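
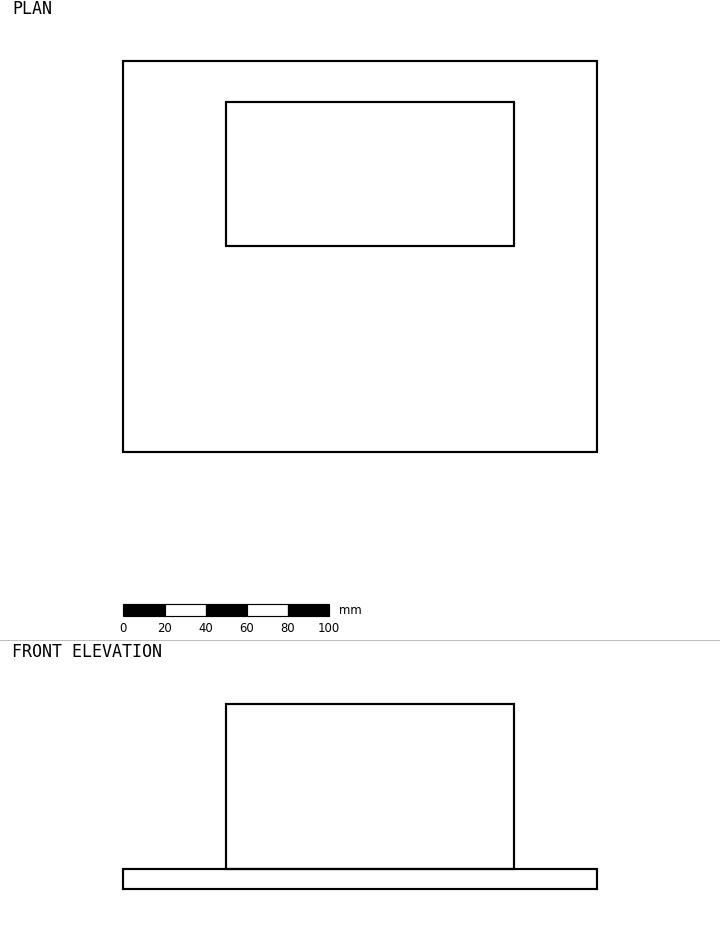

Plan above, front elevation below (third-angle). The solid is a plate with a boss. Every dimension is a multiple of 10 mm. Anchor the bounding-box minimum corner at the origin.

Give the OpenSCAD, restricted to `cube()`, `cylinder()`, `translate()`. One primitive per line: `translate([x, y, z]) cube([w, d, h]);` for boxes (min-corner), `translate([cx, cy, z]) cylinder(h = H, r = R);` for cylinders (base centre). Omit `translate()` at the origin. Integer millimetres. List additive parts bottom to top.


cube([230, 190, 10]);
translate([50, 100, 10]) cube([140, 70, 80]);


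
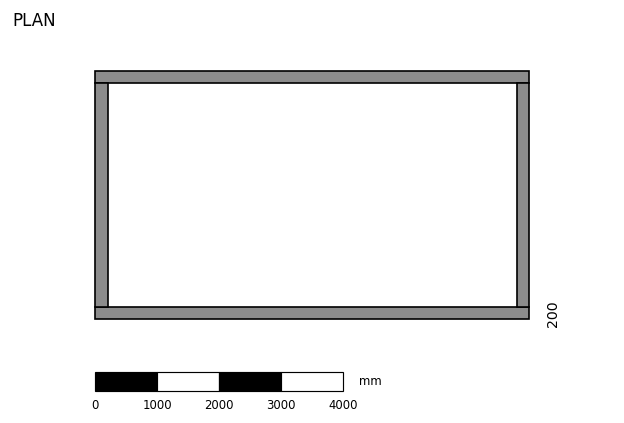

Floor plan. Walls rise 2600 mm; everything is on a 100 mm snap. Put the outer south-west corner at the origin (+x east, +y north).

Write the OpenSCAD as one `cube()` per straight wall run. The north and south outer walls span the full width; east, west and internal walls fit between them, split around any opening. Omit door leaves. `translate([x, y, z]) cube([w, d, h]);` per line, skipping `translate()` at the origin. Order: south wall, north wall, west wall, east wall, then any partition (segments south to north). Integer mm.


cube([7000, 200, 2600]);
translate([0, 3800, 0]) cube([7000, 200, 2600]);
translate([0, 200, 0]) cube([200, 3600, 2600]);
translate([6800, 200, 0]) cube([200, 3600, 2600]);


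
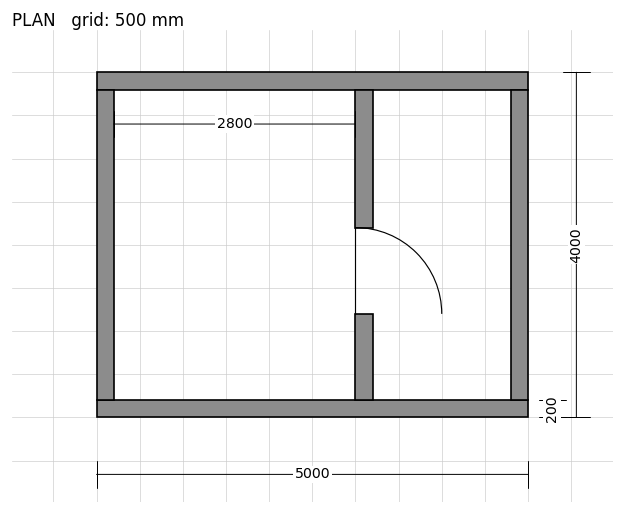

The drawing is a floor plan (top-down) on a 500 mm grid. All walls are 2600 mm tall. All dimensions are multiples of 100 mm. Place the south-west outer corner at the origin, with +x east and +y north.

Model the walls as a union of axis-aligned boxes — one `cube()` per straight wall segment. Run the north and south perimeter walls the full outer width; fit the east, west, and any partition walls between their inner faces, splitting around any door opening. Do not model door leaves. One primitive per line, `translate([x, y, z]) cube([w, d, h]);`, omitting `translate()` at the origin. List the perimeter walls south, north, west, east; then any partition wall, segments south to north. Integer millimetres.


cube([5000, 200, 2600]);
translate([0, 3800, 0]) cube([5000, 200, 2600]);
translate([0, 200, 0]) cube([200, 3600, 2600]);
translate([4800, 200, 0]) cube([200, 3600, 2600]);
translate([3000, 200, 0]) cube([200, 1000, 2600]);
translate([3000, 2200, 0]) cube([200, 1600, 2600]);


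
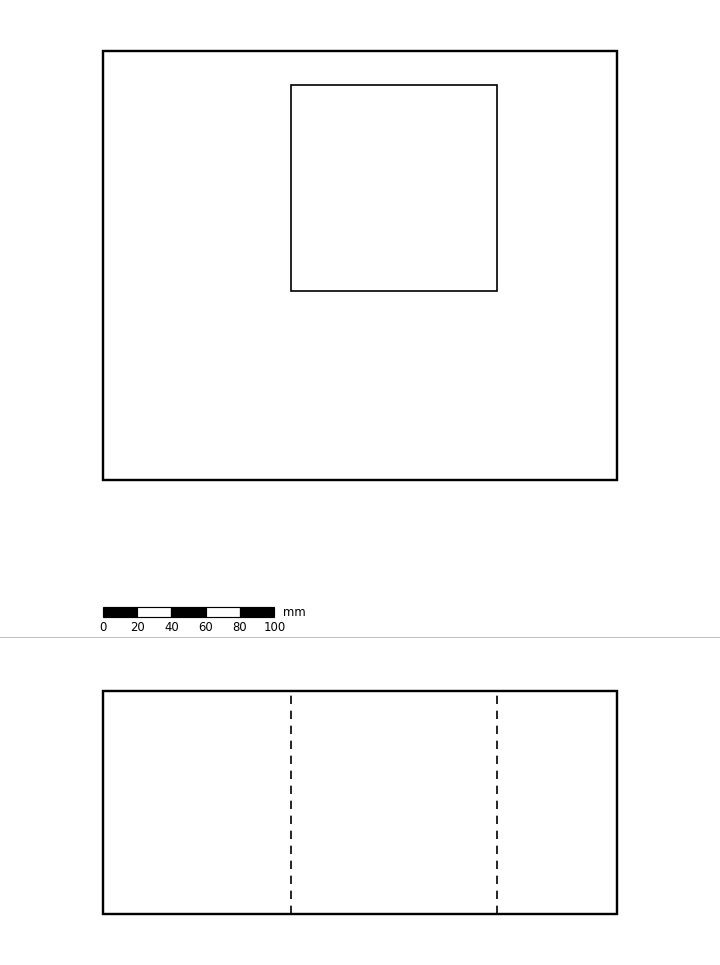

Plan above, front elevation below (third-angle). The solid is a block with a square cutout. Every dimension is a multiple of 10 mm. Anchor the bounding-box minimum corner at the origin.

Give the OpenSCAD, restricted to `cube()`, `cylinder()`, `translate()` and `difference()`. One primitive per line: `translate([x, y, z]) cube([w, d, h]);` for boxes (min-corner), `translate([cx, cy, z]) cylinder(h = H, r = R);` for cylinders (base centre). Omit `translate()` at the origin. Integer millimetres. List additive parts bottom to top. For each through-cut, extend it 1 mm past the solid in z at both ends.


difference() {
  cube([300, 250, 130]);
  translate([110, 110, -1]) cube([120, 120, 132]);
}


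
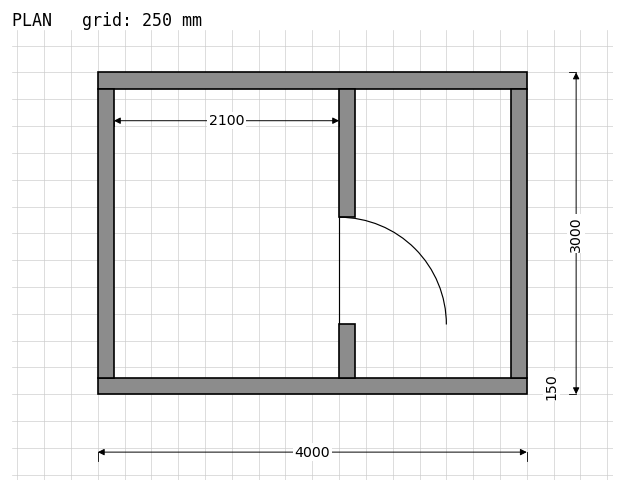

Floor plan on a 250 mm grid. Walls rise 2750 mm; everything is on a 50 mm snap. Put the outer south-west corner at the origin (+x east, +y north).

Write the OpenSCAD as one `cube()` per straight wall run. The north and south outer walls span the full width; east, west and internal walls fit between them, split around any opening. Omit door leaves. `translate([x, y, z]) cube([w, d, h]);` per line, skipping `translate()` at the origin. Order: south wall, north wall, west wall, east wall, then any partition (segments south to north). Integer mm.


cube([4000, 150, 2750]);
translate([0, 2850, 0]) cube([4000, 150, 2750]);
translate([0, 150, 0]) cube([150, 2700, 2750]);
translate([3850, 150, 0]) cube([150, 2700, 2750]);
translate([2250, 150, 0]) cube([150, 500, 2750]);
translate([2250, 1650, 0]) cube([150, 1200, 2750]);


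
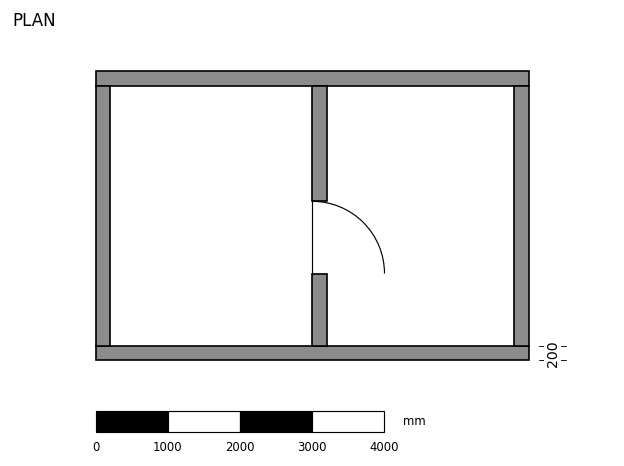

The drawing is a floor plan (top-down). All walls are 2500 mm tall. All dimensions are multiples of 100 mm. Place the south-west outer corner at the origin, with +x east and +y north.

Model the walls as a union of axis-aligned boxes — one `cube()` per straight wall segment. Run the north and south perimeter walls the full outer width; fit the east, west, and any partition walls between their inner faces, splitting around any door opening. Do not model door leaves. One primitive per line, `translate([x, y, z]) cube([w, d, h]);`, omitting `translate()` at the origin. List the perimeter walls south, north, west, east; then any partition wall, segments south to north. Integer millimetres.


cube([6000, 200, 2500]);
translate([0, 3800, 0]) cube([6000, 200, 2500]);
translate([0, 200, 0]) cube([200, 3600, 2500]);
translate([5800, 200, 0]) cube([200, 3600, 2500]);
translate([3000, 200, 0]) cube([200, 1000, 2500]);
translate([3000, 2200, 0]) cube([200, 1600, 2500]);


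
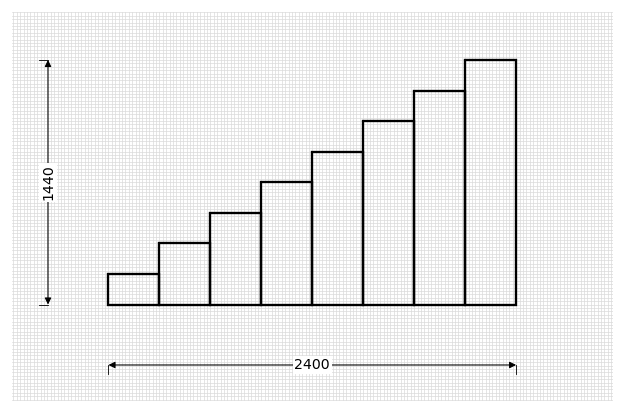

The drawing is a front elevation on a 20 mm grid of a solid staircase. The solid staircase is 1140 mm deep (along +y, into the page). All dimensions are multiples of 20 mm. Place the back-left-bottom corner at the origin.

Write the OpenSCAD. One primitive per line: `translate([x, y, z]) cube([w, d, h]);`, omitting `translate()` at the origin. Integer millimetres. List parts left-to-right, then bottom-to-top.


cube([300, 1140, 180]);
translate([300, 0, 0]) cube([300, 1140, 360]);
translate([600, 0, 0]) cube([300, 1140, 540]);
translate([900, 0, 0]) cube([300, 1140, 720]);
translate([1200, 0, 0]) cube([300, 1140, 900]);
translate([1500, 0, 0]) cube([300, 1140, 1080]);
translate([1800, 0, 0]) cube([300, 1140, 1260]);
translate([2100, 0, 0]) cube([300, 1140, 1440]);


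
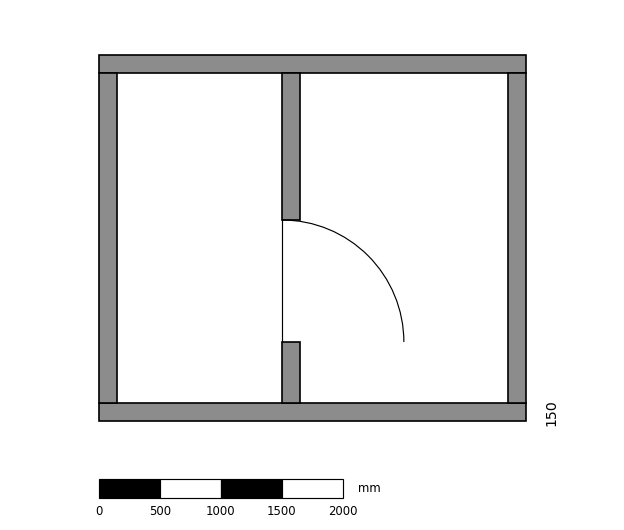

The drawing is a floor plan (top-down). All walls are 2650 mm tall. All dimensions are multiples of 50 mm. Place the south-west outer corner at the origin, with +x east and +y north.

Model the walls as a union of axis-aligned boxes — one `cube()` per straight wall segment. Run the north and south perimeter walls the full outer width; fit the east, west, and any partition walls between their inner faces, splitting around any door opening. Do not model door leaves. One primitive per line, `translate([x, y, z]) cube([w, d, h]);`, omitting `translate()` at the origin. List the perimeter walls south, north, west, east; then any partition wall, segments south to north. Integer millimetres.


cube([3500, 150, 2650]);
translate([0, 2850, 0]) cube([3500, 150, 2650]);
translate([0, 150, 0]) cube([150, 2700, 2650]);
translate([3350, 150, 0]) cube([150, 2700, 2650]);
translate([1500, 150, 0]) cube([150, 500, 2650]);
translate([1500, 1650, 0]) cube([150, 1200, 2650]);


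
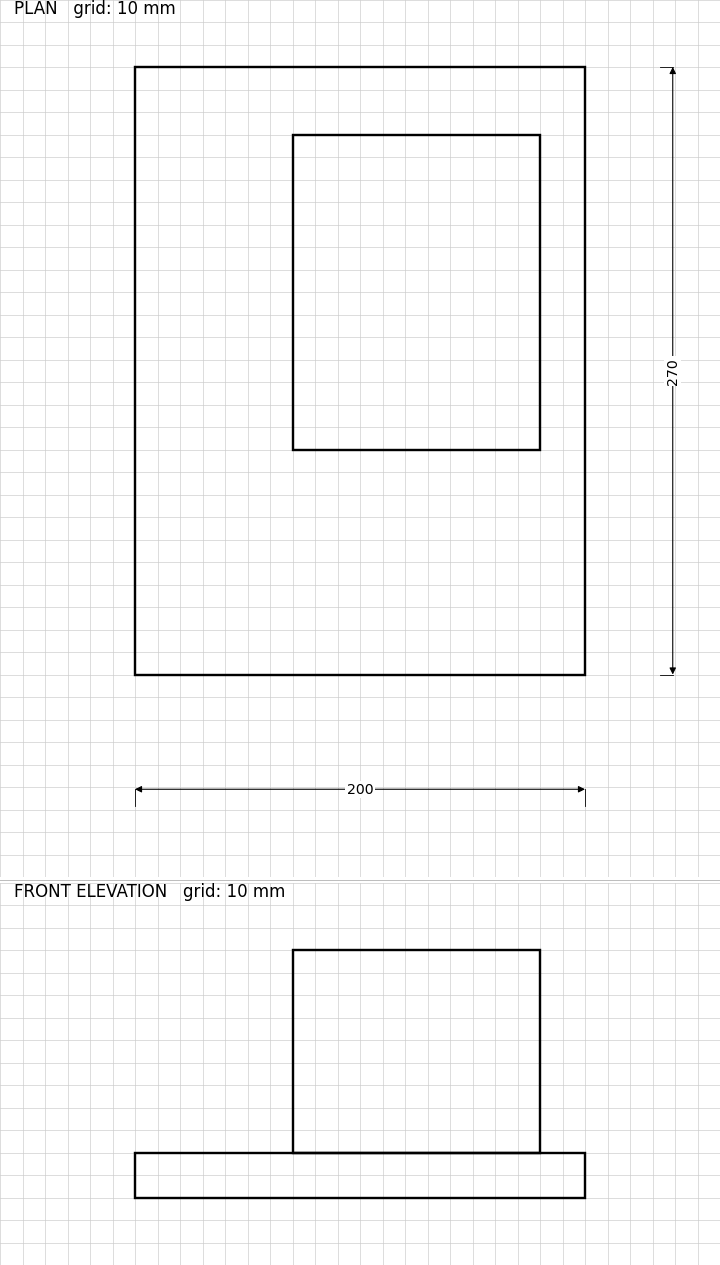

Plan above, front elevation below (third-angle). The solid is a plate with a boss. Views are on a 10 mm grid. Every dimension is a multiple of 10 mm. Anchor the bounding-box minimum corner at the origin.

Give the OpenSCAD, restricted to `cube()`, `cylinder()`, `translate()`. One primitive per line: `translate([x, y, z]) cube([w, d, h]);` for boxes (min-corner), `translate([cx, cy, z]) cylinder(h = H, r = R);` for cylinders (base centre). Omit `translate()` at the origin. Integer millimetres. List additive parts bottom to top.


cube([200, 270, 20]);
translate([70, 100, 20]) cube([110, 140, 90]);


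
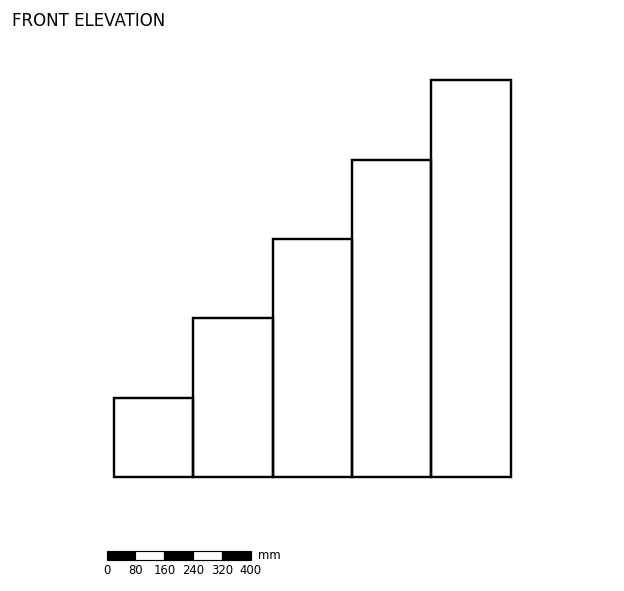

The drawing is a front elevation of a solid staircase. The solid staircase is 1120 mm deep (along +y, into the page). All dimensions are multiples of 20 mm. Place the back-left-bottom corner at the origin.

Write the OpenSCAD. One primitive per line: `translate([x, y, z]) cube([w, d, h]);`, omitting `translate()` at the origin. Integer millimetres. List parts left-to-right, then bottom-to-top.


cube([220, 1120, 220]);
translate([220, 0, 0]) cube([220, 1120, 440]);
translate([440, 0, 0]) cube([220, 1120, 660]);
translate([660, 0, 0]) cube([220, 1120, 880]);
translate([880, 0, 0]) cube([220, 1120, 1100]);


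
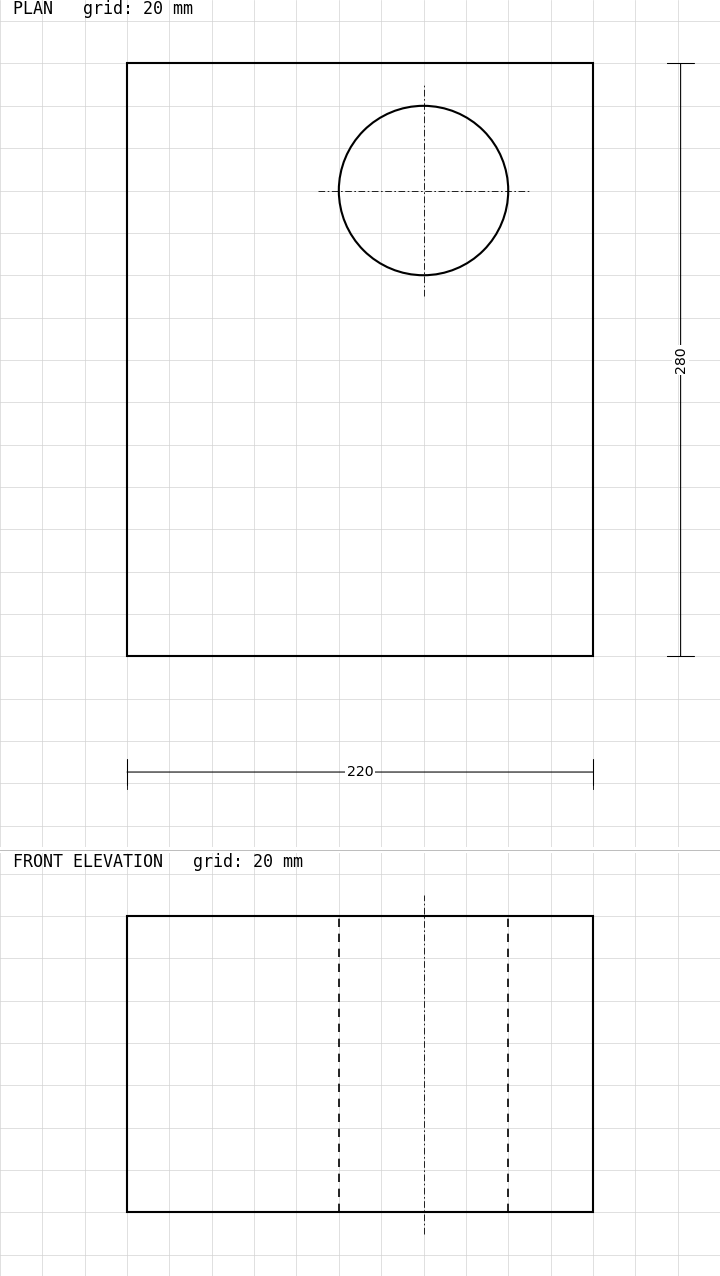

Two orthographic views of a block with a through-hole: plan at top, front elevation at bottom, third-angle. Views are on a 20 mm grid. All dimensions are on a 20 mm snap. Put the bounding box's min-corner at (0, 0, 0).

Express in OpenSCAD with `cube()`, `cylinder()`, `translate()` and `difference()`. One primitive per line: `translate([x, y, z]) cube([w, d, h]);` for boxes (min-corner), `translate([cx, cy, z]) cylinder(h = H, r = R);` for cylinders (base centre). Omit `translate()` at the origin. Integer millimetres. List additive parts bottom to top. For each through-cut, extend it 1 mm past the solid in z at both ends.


difference() {
  cube([220, 280, 140]);
  translate([140, 220, -1]) cylinder(h = 142, r = 40);
}


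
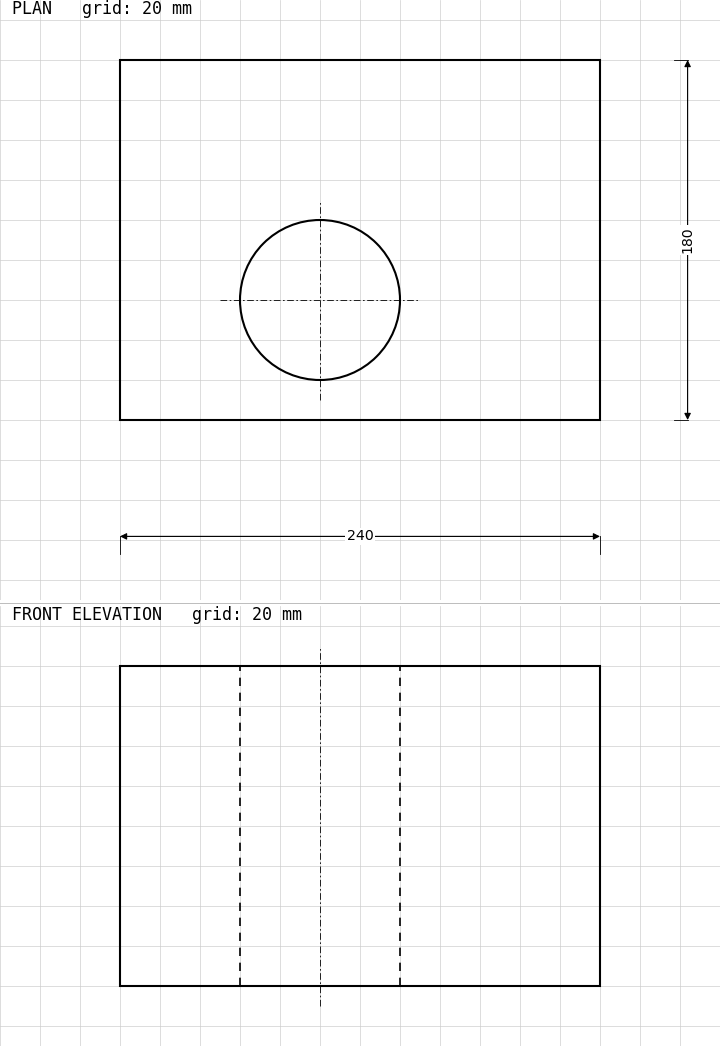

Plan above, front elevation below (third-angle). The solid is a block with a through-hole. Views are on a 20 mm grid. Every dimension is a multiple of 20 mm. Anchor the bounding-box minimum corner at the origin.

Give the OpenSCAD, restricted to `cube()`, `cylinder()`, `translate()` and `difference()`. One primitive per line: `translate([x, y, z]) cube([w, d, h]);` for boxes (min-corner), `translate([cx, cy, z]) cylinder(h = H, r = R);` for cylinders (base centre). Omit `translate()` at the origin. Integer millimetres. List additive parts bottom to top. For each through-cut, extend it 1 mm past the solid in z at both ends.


difference() {
  cube([240, 180, 160]);
  translate([100, 60, -1]) cylinder(h = 162, r = 40);
}


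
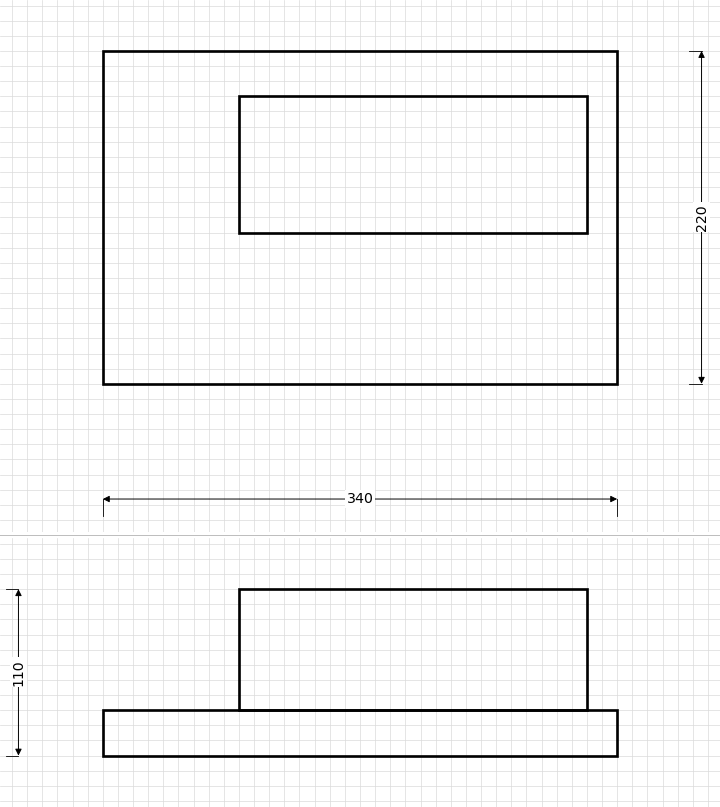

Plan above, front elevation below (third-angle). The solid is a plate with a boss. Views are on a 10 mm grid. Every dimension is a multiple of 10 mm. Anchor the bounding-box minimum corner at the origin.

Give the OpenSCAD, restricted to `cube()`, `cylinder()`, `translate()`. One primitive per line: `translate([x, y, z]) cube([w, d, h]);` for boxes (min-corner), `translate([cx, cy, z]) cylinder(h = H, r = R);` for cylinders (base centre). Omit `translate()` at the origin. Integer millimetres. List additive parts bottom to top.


cube([340, 220, 30]);
translate([90, 100, 30]) cube([230, 90, 80]);


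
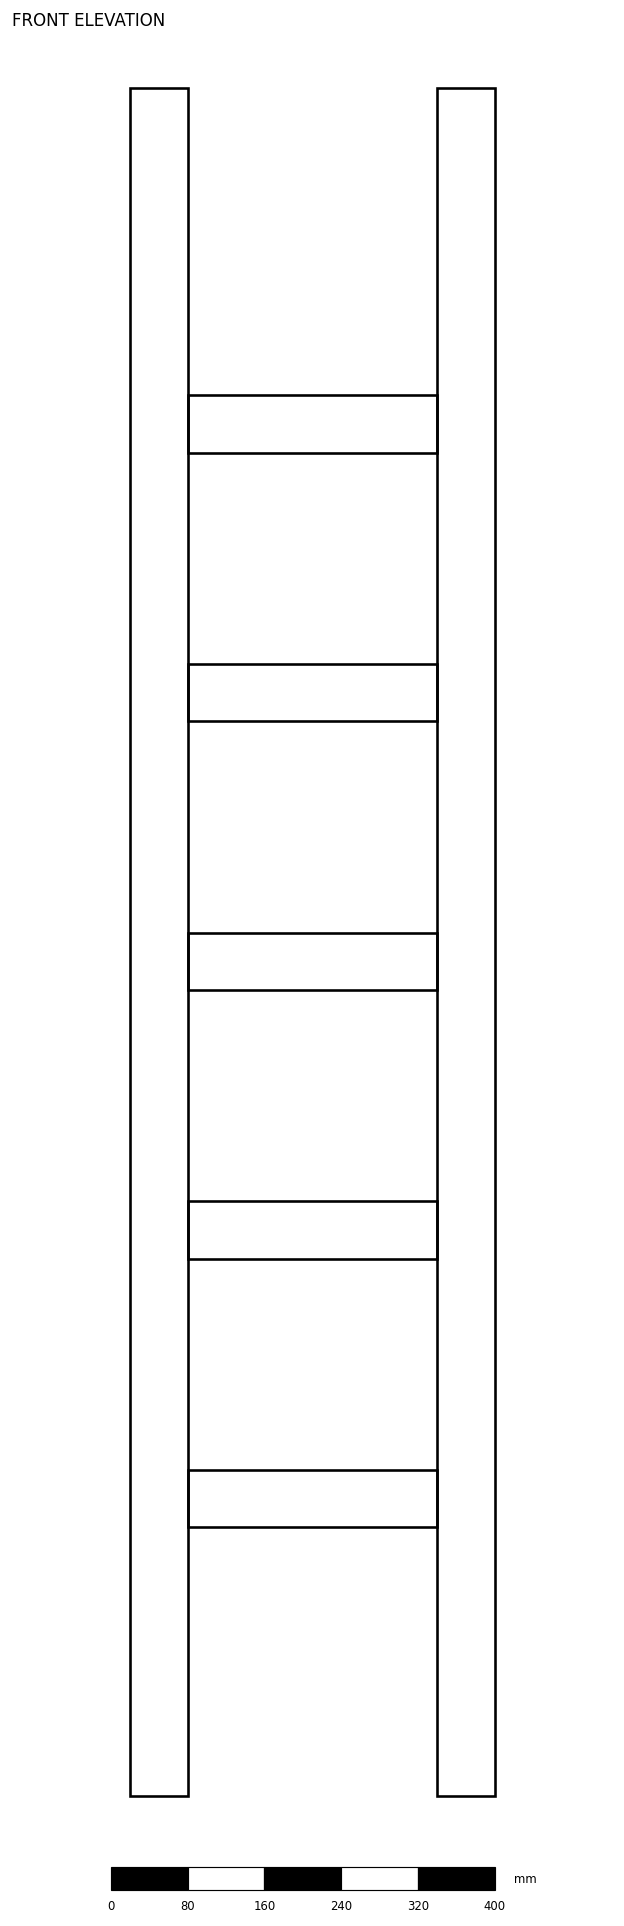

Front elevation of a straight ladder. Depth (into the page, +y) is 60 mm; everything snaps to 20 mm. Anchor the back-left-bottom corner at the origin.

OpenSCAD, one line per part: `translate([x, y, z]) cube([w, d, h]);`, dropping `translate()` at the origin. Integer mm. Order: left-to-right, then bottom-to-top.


cube([60, 60, 1780]);
translate([60, 0, 280]) cube([260, 60, 60]);
translate([60, 0, 560]) cube([260, 60, 60]);
translate([60, 0, 840]) cube([260, 60, 60]);
translate([60, 0, 1120]) cube([260, 60, 60]);
translate([60, 0, 1400]) cube([260, 60, 60]);
translate([320, 0, 0]) cube([60, 60, 1780]);


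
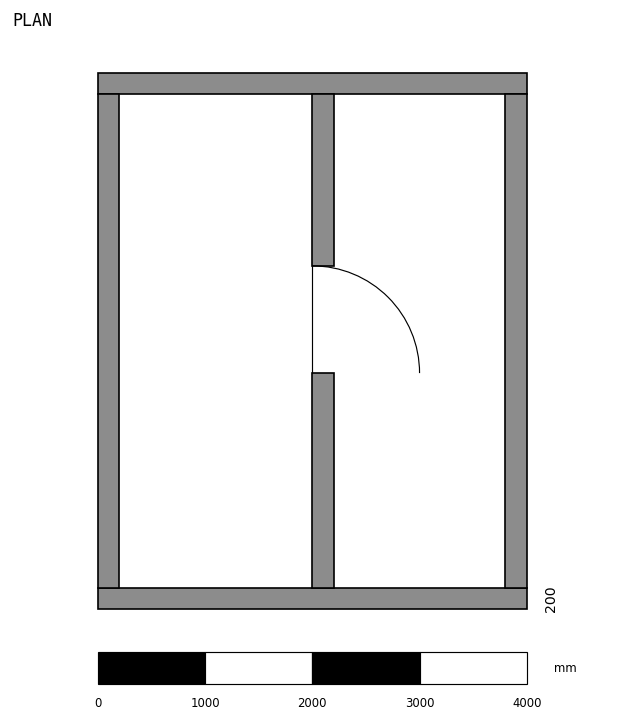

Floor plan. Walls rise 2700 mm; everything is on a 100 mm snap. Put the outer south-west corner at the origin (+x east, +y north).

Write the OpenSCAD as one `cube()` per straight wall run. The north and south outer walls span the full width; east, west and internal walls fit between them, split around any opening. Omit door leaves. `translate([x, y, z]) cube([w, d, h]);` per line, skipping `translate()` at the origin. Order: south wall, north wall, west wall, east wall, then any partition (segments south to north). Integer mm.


cube([4000, 200, 2700]);
translate([0, 4800, 0]) cube([4000, 200, 2700]);
translate([0, 200, 0]) cube([200, 4600, 2700]);
translate([3800, 200, 0]) cube([200, 4600, 2700]);
translate([2000, 200, 0]) cube([200, 2000, 2700]);
translate([2000, 3200, 0]) cube([200, 1600, 2700]);


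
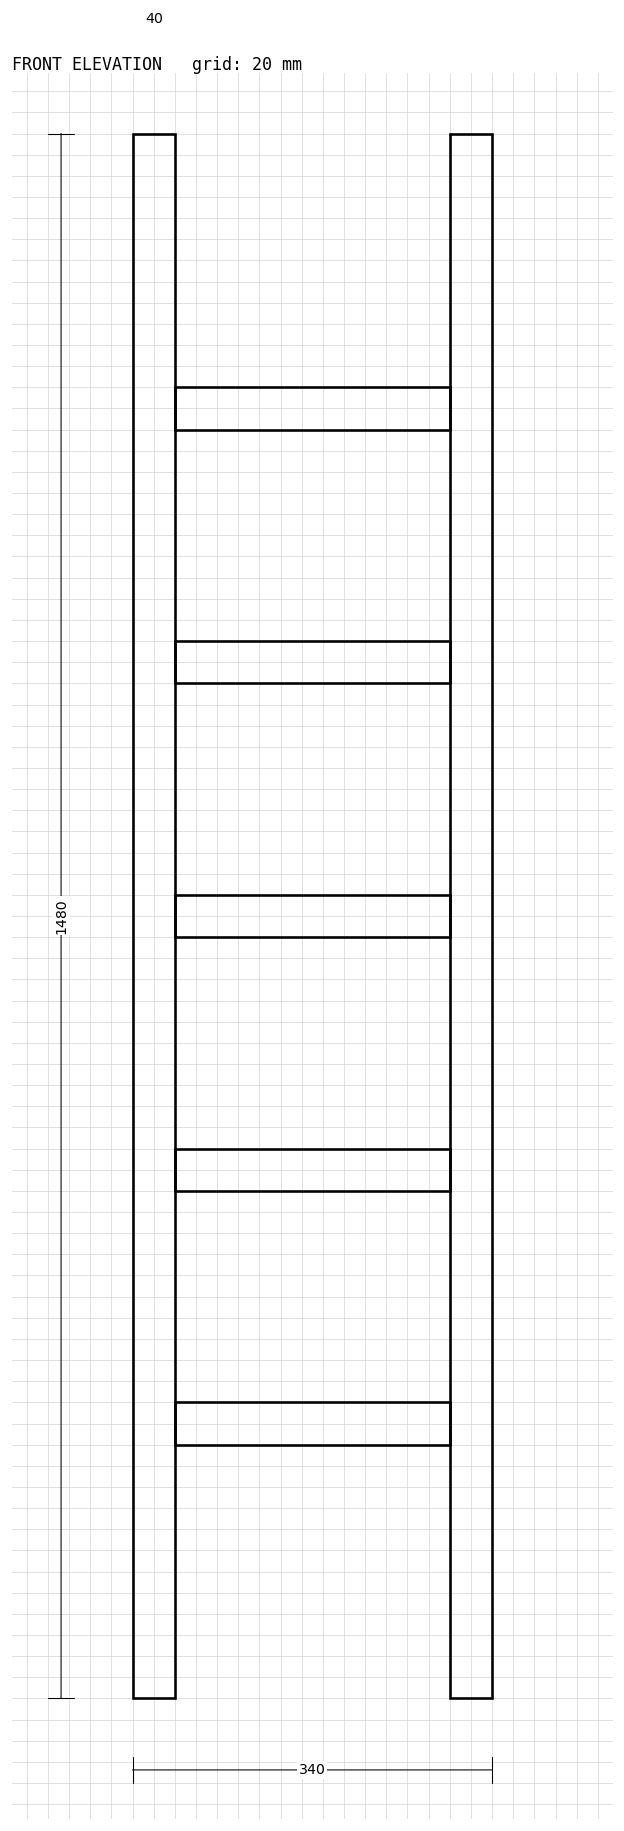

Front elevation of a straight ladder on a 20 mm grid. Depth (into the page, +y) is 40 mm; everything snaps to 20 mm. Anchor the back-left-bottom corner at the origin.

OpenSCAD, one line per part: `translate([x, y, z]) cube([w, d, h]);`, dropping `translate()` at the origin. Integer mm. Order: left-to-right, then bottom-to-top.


cube([40, 40, 1480]);
translate([40, 0, 240]) cube([260, 40, 40]);
translate([40, 0, 480]) cube([260, 40, 40]);
translate([40, 0, 720]) cube([260, 40, 40]);
translate([40, 0, 960]) cube([260, 40, 40]);
translate([40, 0, 1200]) cube([260, 40, 40]);
translate([300, 0, 0]) cube([40, 40, 1480]);


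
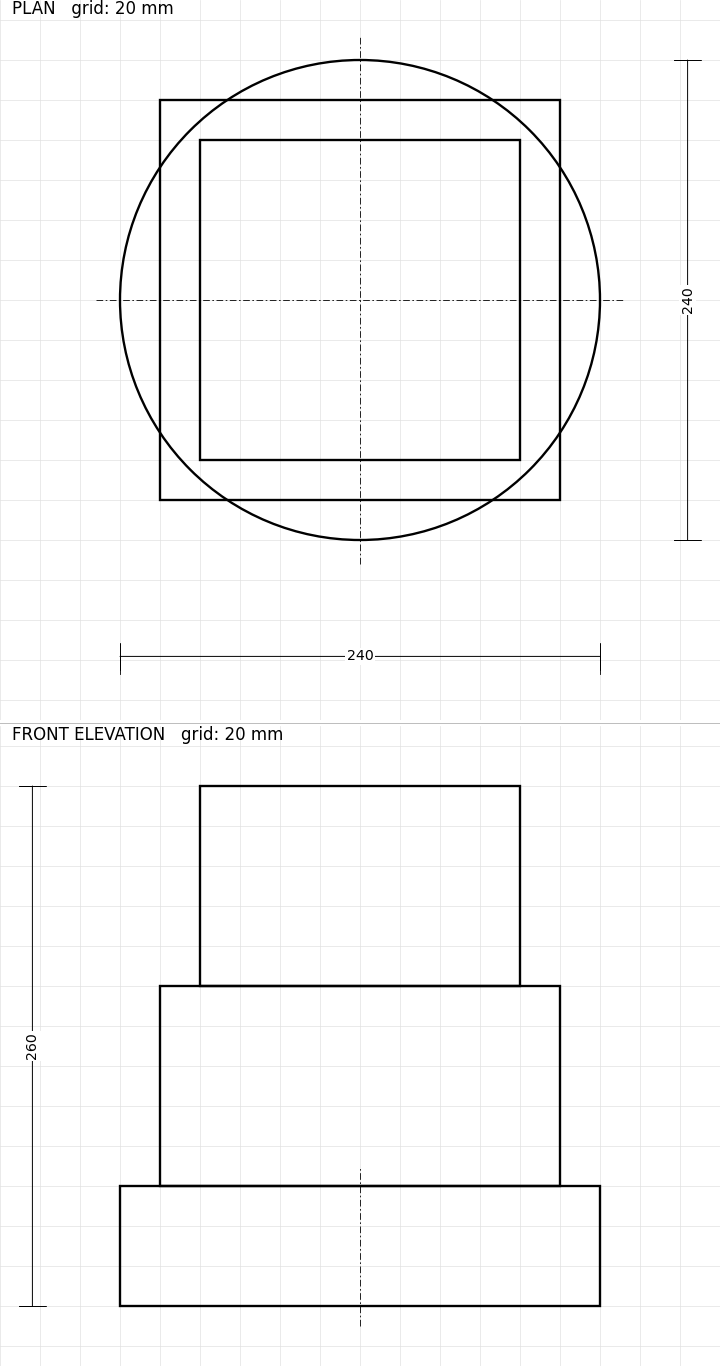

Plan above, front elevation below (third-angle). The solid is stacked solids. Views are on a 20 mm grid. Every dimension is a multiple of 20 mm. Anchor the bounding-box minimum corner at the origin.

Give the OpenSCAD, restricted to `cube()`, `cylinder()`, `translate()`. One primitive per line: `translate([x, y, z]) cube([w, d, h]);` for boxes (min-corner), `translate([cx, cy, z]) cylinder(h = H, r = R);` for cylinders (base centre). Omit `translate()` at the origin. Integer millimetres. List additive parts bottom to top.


translate([120, 120, 0]) cylinder(h = 60, r = 120);
translate([20, 20, 60]) cube([200, 200, 100]);
translate([40, 40, 160]) cube([160, 160, 100]);


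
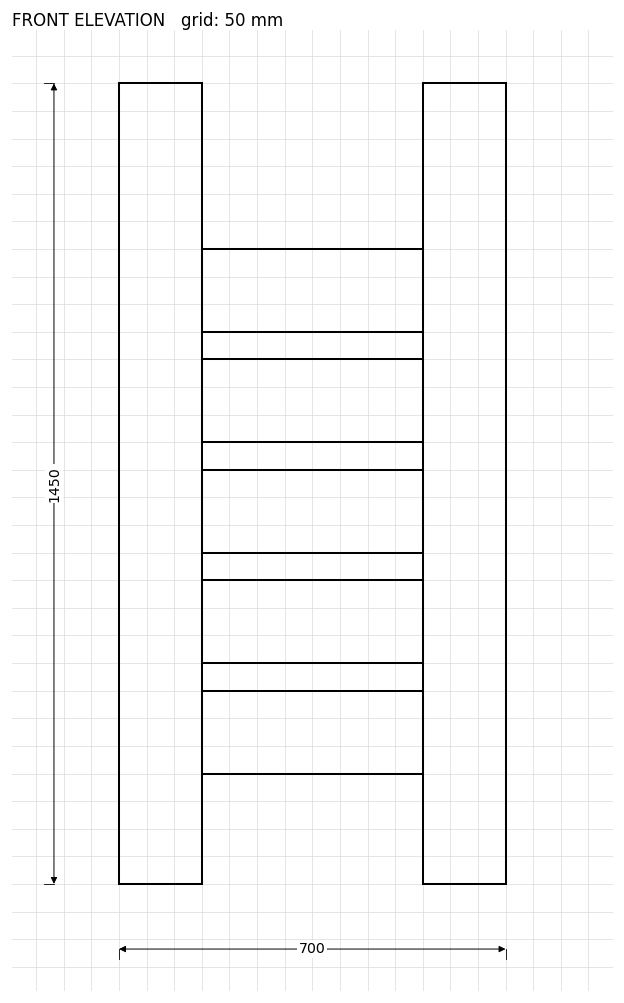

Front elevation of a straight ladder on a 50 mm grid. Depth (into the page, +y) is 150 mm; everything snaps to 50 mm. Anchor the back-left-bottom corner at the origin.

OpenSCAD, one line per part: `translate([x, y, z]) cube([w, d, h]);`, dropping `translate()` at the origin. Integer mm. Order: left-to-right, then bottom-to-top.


cube([150, 150, 1450]);
translate([150, 0, 200]) cube([400, 150, 150]);
translate([150, 0, 400]) cube([400, 150, 150]);
translate([150, 0, 600]) cube([400, 150, 150]);
translate([150, 0, 800]) cube([400, 150, 150]);
translate([150, 0, 1000]) cube([400, 150, 150]);
translate([550, 0, 0]) cube([150, 150, 1450]);


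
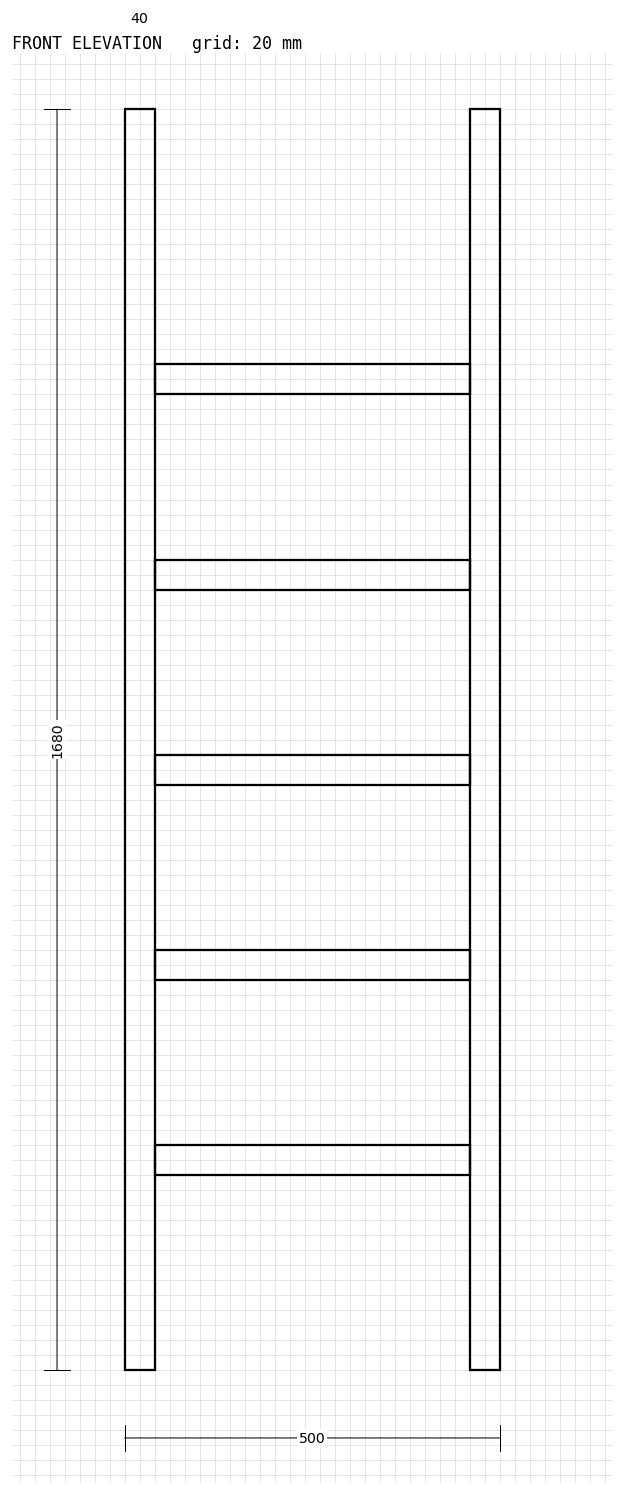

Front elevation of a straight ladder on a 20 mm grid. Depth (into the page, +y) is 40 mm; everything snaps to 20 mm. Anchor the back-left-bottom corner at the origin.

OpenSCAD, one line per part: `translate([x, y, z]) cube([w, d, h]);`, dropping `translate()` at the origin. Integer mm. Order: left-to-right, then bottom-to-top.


cube([40, 40, 1680]);
translate([40, 0, 260]) cube([420, 40, 40]);
translate([40, 0, 520]) cube([420, 40, 40]);
translate([40, 0, 780]) cube([420, 40, 40]);
translate([40, 0, 1040]) cube([420, 40, 40]);
translate([40, 0, 1300]) cube([420, 40, 40]);
translate([460, 0, 0]) cube([40, 40, 1680]);


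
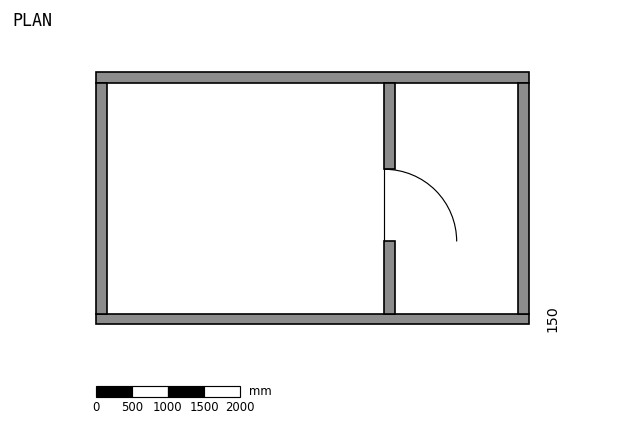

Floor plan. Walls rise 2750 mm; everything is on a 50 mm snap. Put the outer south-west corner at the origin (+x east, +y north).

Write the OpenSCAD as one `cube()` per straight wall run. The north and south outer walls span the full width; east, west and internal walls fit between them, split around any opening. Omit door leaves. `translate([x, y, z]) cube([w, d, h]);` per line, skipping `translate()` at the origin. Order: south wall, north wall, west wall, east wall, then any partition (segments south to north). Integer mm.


cube([6000, 150, 2750]);
translate([0, 3350, 0]) cube([6000, 150, 2750]);
translate([0, 150, 0]) cube([150, 3200, 2750]);
translate([5850, 150, 0]) cube([150, 3200, 2750]);
translate([4000, 150, 0]) cube([150, 1000, 2750]);
translate([4000, 2150, 0]) cube([150, 1200, 2750]);


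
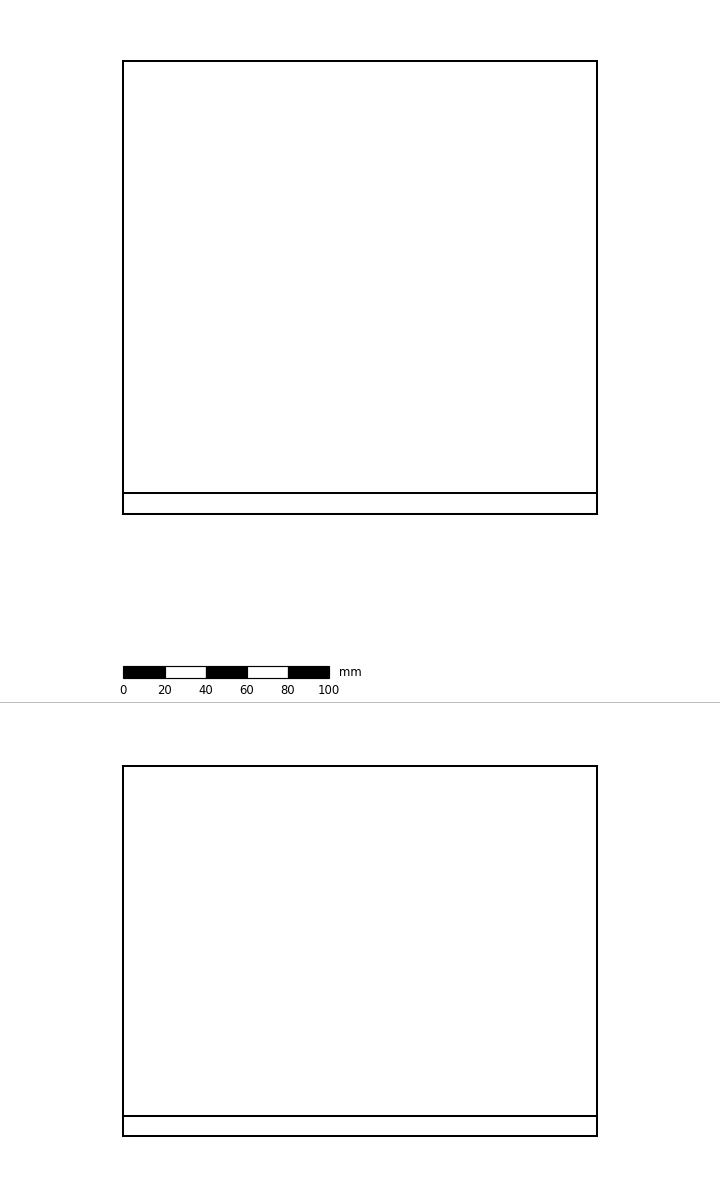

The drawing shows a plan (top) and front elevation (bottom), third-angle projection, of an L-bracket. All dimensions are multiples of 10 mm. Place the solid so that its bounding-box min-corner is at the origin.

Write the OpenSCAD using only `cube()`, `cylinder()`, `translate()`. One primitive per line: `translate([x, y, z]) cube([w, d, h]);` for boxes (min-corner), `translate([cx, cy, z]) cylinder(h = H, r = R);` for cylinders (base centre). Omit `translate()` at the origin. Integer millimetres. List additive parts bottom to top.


cube([230, 220, 10]);
translate([0, 0, 10]) cube([230, 10, 170]);


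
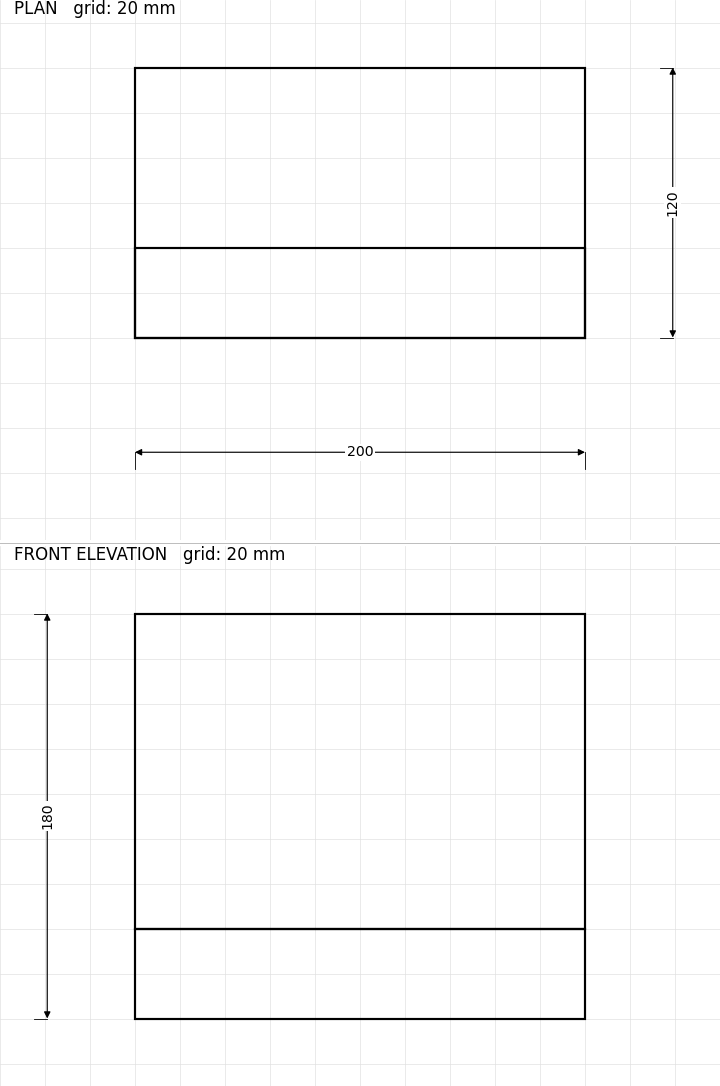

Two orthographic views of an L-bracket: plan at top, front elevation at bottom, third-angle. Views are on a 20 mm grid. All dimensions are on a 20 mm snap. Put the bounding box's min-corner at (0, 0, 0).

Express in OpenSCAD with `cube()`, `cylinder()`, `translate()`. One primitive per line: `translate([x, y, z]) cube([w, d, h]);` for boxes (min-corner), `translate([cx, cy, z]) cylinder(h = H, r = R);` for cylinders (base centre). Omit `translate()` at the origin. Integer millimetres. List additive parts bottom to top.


cube([200, 120, 40]);
translate([0, 0, 40]) cube([200, 40, 140]);


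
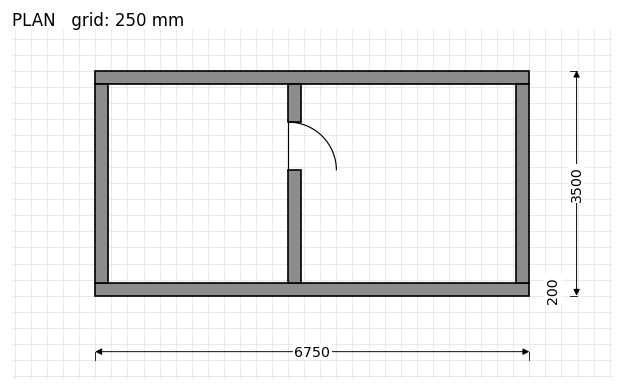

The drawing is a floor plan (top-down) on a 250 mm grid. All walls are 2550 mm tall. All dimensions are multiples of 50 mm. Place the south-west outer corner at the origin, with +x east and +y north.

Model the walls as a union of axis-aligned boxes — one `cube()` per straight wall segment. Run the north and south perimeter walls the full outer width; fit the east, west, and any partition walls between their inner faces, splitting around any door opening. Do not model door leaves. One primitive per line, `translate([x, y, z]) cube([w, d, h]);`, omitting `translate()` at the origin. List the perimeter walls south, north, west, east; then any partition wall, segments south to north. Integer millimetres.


cube([6750, 200, 2550]);
translate([0, 3300, 0]) cube([6750, 200, 2550]);
translate([0, 200, 0]) cube([200, 3100, 2550]);
translate([6550, 200, 0]) cube([200, 3100, 2550]);
translate([3000, 200, 0]) cube([200, 1750, 2550]);
translate([3000, 2700, 0]) cube([200, 600, 2550]);


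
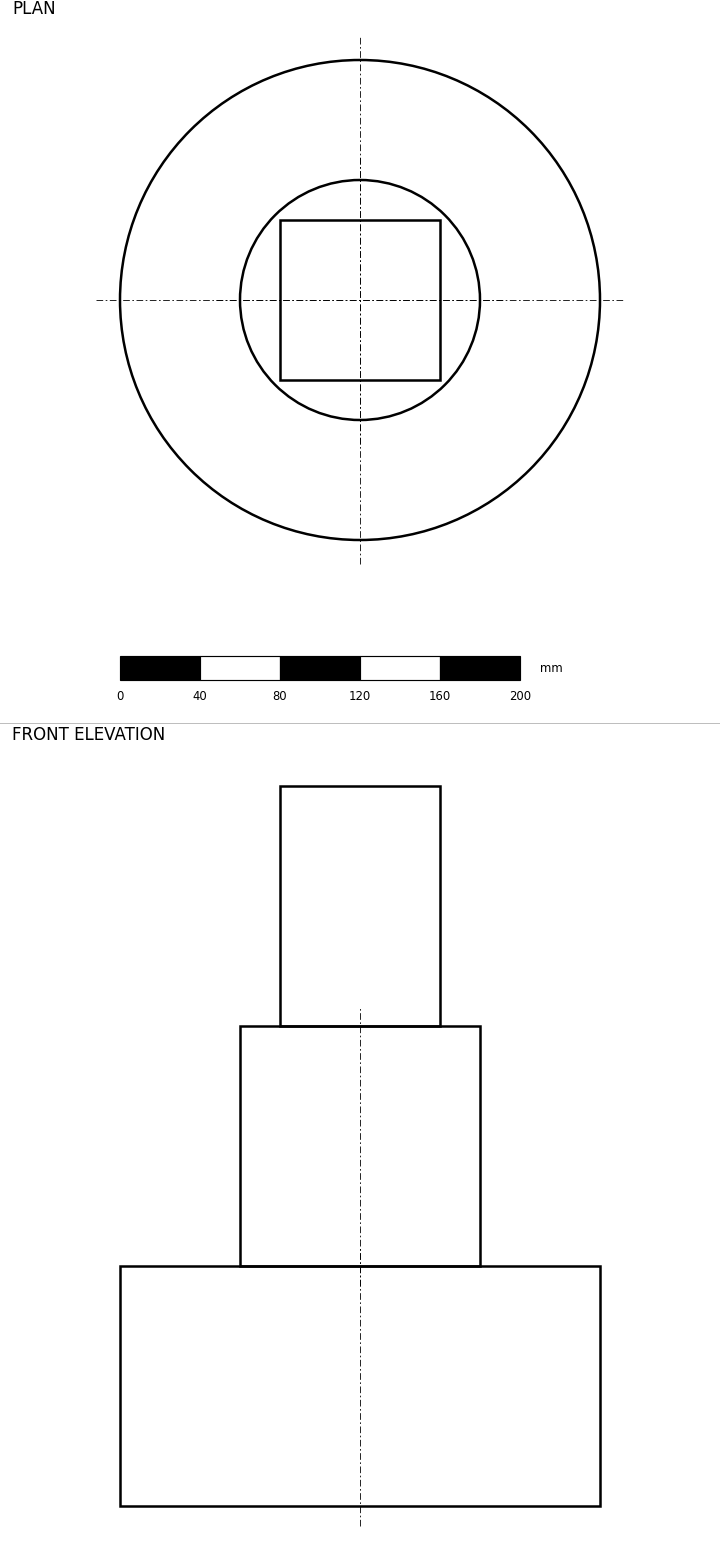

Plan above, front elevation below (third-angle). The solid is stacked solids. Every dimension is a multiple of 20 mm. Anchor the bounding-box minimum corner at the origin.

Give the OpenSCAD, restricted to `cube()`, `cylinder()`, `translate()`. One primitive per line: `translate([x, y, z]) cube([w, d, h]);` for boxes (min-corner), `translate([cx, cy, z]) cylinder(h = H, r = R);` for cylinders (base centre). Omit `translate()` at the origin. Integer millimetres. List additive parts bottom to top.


translate([120, 120, 0]) cylinder(h = 120, r = 120);
translate([120, 120, 120]) cylinder(h = 120, r = 60);
translate([80, 80, 240]) cube([80, 80, 120]);


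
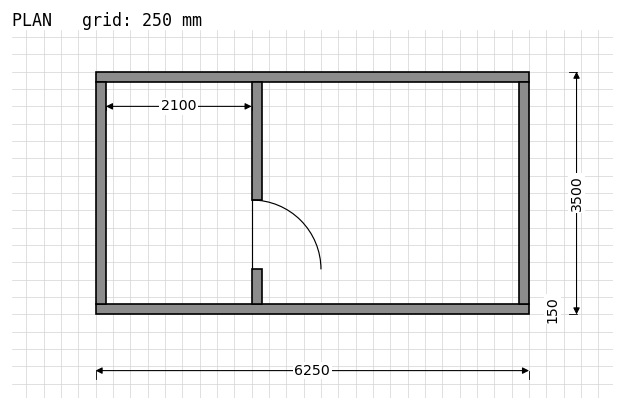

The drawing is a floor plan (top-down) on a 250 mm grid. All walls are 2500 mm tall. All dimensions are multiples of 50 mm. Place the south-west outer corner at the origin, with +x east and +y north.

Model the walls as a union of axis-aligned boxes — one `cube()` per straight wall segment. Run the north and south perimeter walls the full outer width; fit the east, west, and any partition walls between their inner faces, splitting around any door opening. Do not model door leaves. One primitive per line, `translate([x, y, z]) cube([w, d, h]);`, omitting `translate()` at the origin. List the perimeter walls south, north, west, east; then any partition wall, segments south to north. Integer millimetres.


cube([6250, 150, 2500]);
translate([0, 3350, 0]) cube([6250, 150, 2500]);
translate([0, 150, 0]) cube([150, 3200, 2500]);
translate([6100, 150, 0]) cube([150, 3200, 2500]);
translate([2250, 150, 0]) cube([150, 500, 2500]);
translate([2250, 1650, 0]) cube([150, 1700, 2500]);


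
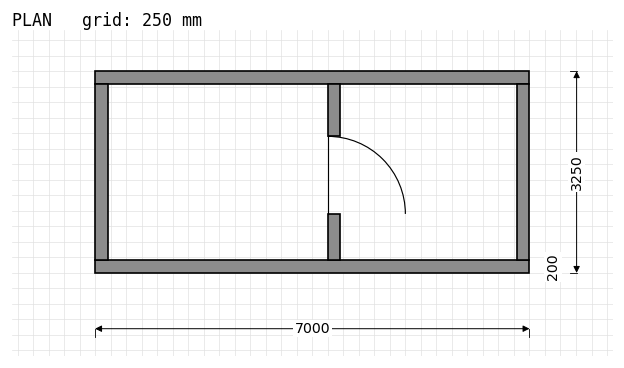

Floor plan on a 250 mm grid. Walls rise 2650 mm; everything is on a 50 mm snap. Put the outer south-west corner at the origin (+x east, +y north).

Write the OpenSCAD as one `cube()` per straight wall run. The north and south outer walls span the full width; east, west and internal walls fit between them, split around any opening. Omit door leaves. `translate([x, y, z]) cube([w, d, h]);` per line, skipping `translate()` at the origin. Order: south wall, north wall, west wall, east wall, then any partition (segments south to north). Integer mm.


cube([7000, 200, 2650]);
translate([0, 3050, 0]) cube([7000, 200, 2650]);
translate([0, 200, 0]) cube([200, 2850, 2650]);
translate([6800, 200, 0]) cube([200, 2850, 2650]);
translate([3750, 200, 0]) cube([200, 750, 2650]);
translate([3750, 2200, 0]) cube([200, 850, 2650]);


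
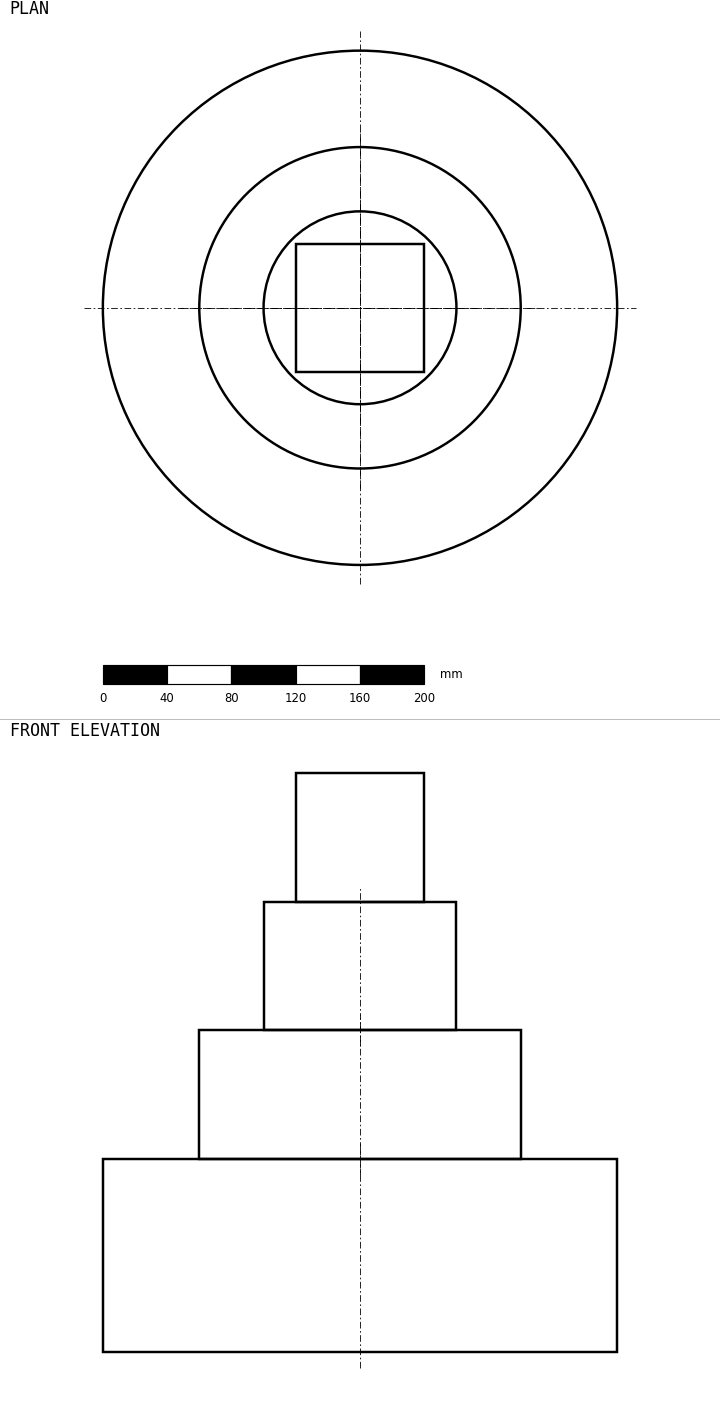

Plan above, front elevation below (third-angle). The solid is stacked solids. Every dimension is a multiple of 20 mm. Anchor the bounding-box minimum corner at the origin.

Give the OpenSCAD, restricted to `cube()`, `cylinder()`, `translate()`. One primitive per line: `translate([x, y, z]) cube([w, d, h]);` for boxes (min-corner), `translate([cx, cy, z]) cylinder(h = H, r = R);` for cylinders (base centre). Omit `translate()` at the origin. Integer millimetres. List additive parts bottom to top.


translate([160, 160, 0]) cylinder(h = 120, r = 160);
translate([160, 160, 120]) cylinder(h = 80, r = 100);
translate([160, 160, 200]) cylinder(h = 80, r = 60);
translate([120, 120, 280]) cube([80, 80, 80]);


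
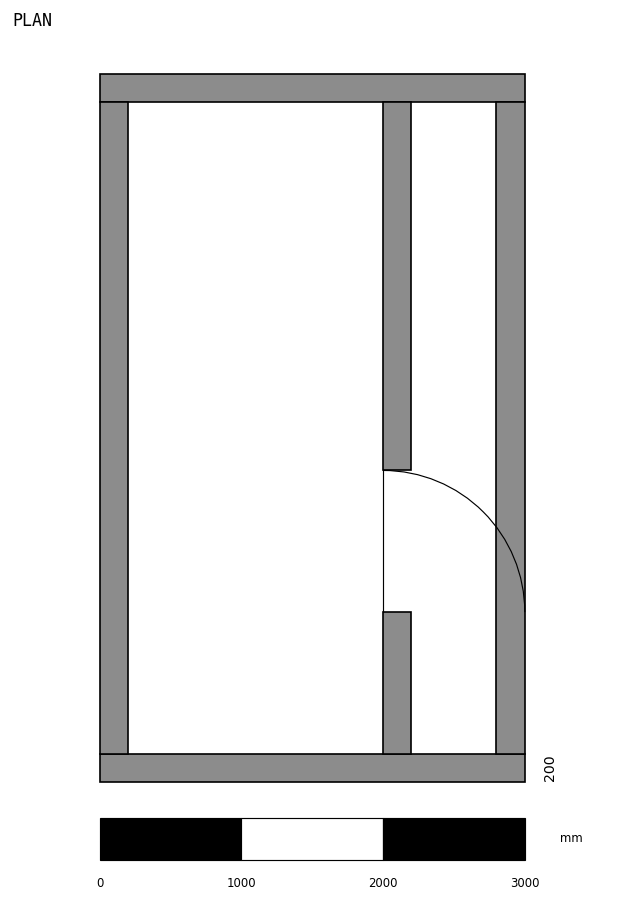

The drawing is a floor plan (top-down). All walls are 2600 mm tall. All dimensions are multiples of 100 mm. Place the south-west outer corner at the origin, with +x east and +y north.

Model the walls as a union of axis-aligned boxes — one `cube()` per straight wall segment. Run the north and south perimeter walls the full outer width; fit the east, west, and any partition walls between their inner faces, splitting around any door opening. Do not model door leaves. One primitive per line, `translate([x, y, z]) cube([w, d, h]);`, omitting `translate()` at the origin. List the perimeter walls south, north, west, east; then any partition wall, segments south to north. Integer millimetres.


cube([3000, 200, 2600]);
translate([0, 4800, 0]) cube([3000, 200, 2600]);
translate([0, 200, 0]) cube([200, 4600, 2600]);
translate([2800, 200, 0]) cube([200, 4600, 2600]);
translate([2000, 200, 0]) cube([200, 1000, 2600]);
translate([2000, 2200, 0]) cube([200, 2600, 2600]);


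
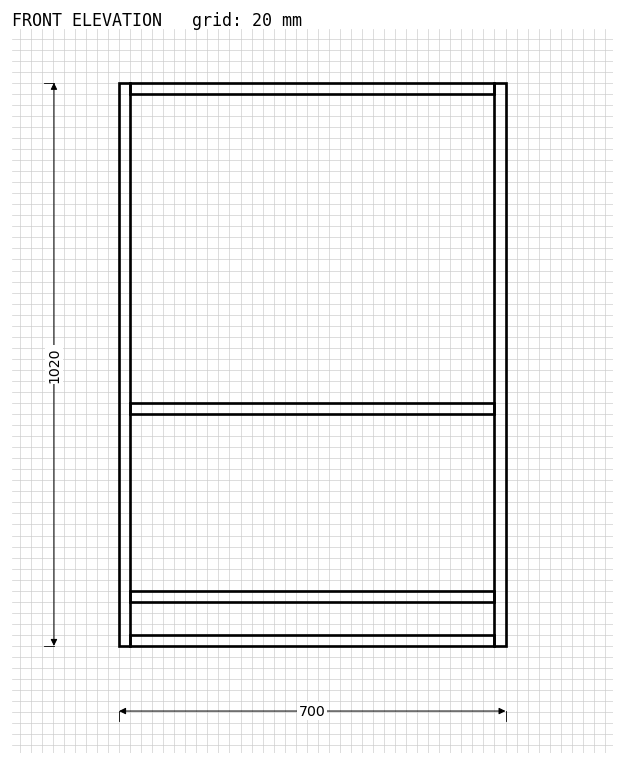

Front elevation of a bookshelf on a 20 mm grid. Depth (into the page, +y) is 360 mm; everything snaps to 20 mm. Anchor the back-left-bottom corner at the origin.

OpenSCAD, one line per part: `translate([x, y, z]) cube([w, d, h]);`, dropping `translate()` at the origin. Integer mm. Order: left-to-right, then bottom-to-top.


cube([20, 360, 1020]);
translate([20, 0, 0]) cube([660, 360, 20]);
translate([20, 0, 80]) cube([660, 360, 20]);
translate([20, 0, 420]) cube([660, 360, 20]);
translate([20, 0, 1000]) cube([660, 360, 20]);
translate([680, 0, 0]) cube([20, 360, 1020]);


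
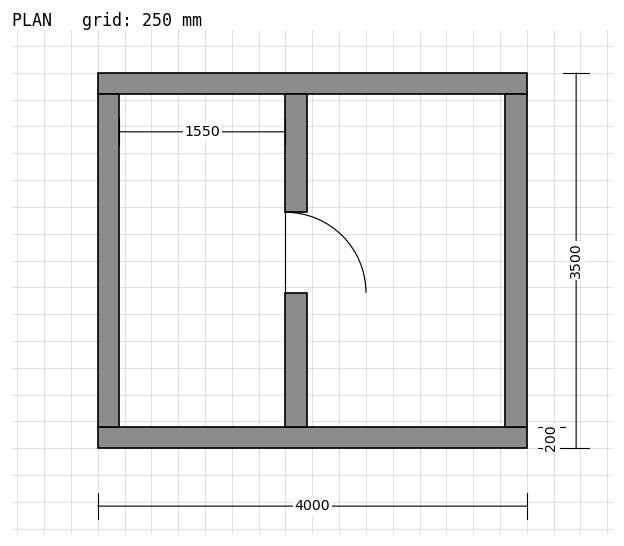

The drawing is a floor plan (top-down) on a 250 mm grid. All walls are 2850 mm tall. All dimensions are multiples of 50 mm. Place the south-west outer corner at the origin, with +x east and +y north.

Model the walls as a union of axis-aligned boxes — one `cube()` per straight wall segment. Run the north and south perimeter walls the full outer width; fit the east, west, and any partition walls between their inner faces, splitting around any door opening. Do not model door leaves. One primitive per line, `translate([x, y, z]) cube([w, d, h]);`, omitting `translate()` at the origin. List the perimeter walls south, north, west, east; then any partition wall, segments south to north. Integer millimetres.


cube([4000, 200, 2850]);
translate([0, 3300, 0]) cube([4000, 200, 2850]);
translate([0, 200, 0]) cube([200, 3100, 2850]);
translate([3800, 200, 0]) cube([200, 3100, 2850]);
translate([1750, 200, 0]) cube([200, 1250, 2850]);
translate([1750, 2200, 0]) cube([200, 1100, 2850]);


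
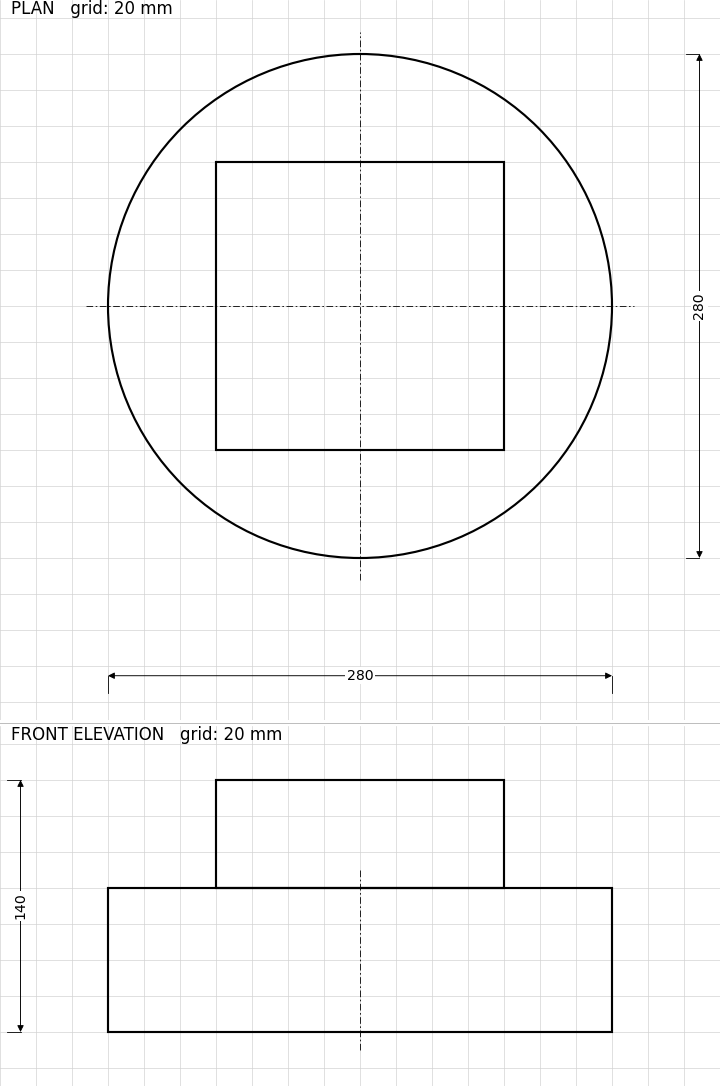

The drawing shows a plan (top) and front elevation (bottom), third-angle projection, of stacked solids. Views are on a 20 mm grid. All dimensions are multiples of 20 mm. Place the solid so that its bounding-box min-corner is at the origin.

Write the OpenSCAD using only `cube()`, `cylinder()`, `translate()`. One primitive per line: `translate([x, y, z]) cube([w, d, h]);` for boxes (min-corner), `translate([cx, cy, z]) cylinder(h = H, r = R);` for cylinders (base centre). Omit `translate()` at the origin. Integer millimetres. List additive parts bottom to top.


translate([140, 140, 0]) cylinder(h = 80, r = 140);
translate([60, 60, 80]) cube([160, 160, 60]);


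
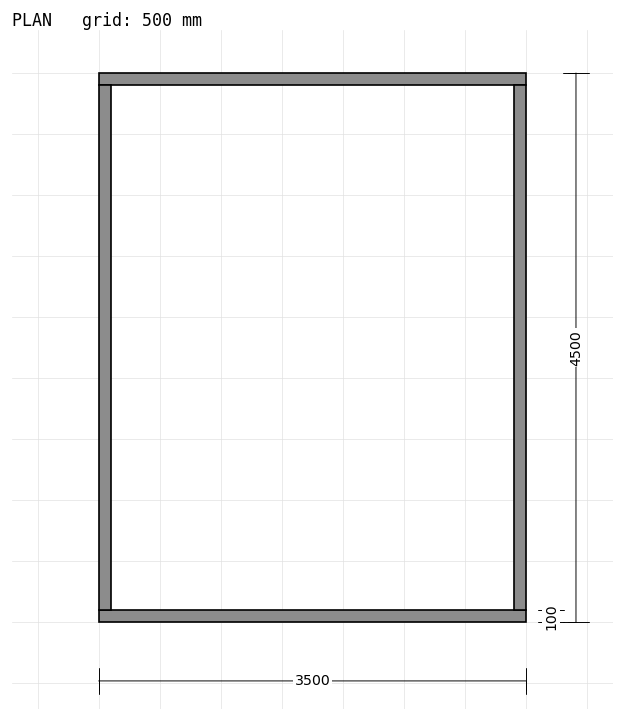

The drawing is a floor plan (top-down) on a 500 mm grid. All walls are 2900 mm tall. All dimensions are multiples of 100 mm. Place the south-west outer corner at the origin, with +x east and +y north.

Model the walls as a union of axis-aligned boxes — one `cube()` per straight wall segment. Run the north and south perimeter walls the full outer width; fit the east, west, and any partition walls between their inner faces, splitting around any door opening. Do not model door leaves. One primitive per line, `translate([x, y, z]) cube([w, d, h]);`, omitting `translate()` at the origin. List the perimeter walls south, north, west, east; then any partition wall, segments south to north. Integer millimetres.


cube([3500, 100, 2900]);
translate([0, 4400, 0]) cube([3500, 100, 2900]);
translate([0, 100, 0]) cube([100, 4300, 2900]);
translate([3400, 100, 0]) cube([100, 4300, 2900]);


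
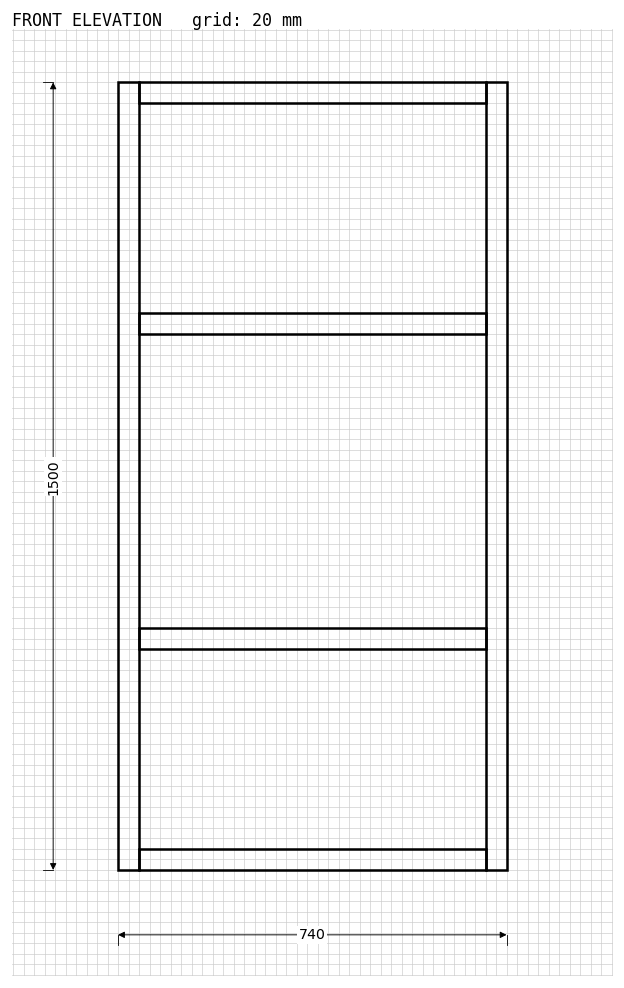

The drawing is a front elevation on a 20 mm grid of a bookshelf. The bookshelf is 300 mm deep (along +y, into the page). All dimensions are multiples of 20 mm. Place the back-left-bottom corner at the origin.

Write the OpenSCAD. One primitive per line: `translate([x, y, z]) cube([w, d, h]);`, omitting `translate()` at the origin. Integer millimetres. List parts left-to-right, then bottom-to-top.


cube([40, 300, 1500]);
translate([40, 0, 0]) cube([660, 300, 40]);
translate([40, 0, 420]) cube([660, 300, 40]);
translate([40, 0, 1020]) cube([660, 300, 40]);
translate([40, 0, 1460]) cube([660, 300, 40]);
translate([700, 0, 0]) cube([40, 300, 1500]);


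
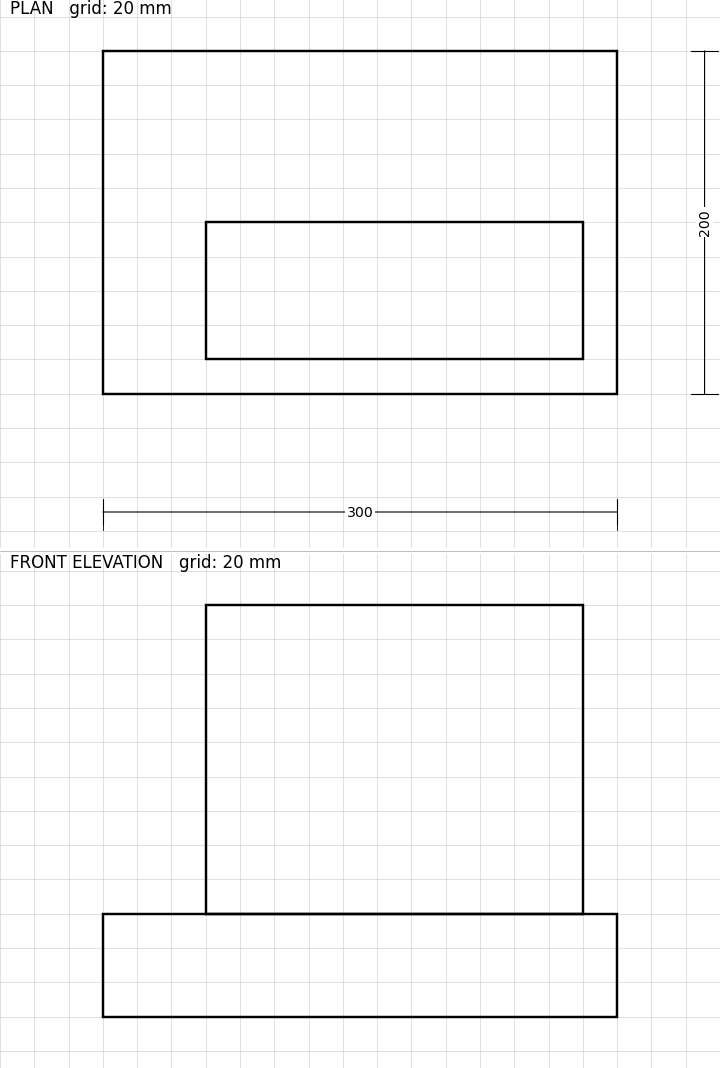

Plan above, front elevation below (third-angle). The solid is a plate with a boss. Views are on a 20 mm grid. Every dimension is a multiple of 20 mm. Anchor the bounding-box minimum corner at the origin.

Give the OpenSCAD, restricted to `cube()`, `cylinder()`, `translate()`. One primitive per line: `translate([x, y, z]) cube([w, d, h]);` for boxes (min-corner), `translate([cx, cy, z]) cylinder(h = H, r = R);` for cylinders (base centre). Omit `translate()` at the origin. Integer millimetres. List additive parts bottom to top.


cube([300, 200, 60]);
translate([60, 20, 60]) cube([220, 80, 180]);


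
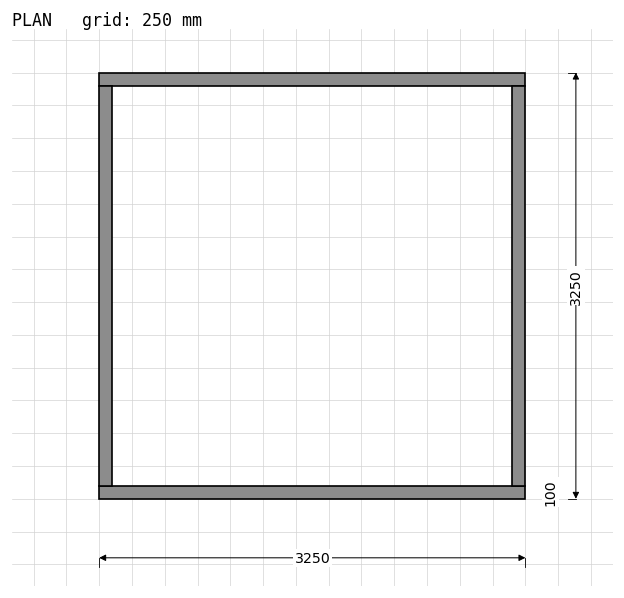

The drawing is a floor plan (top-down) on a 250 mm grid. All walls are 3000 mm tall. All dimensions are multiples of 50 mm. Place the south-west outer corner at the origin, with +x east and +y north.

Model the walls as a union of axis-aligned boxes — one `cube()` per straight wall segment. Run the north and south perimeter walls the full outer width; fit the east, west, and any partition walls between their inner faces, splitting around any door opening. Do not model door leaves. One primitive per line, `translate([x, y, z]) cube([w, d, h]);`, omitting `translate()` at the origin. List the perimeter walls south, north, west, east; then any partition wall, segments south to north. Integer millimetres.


cube([3250, 100, 3000]);
translate([0, 3150, 0]) cube([3250, 100, 3000]);
translate([0, 100, 0]) cube([100, 3050, 3000]);
translate([3150, 100, 0]) cube([100, 3050, 3000]);


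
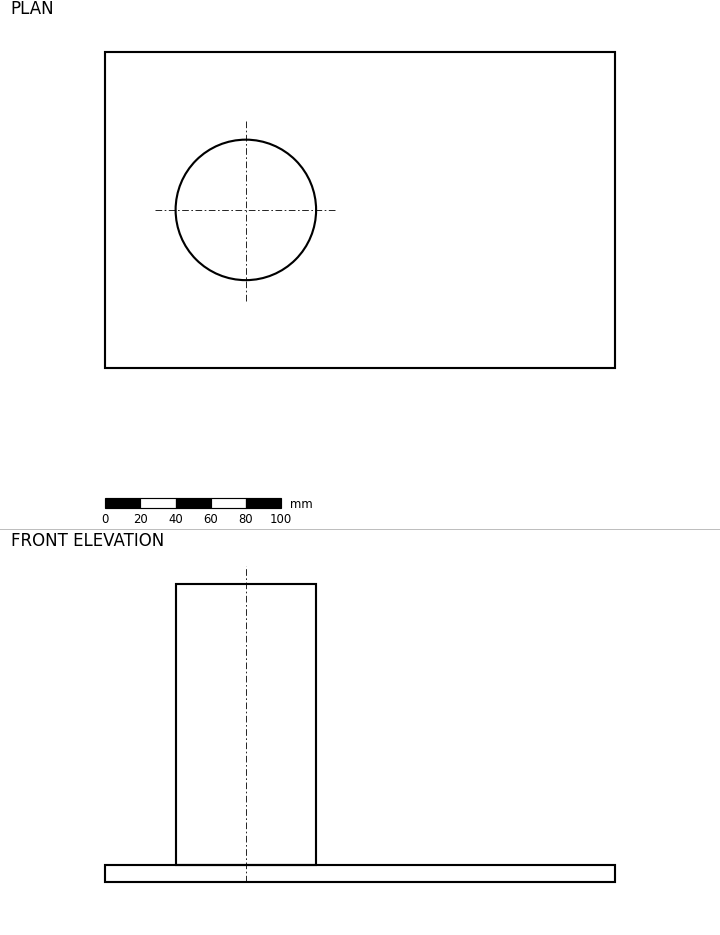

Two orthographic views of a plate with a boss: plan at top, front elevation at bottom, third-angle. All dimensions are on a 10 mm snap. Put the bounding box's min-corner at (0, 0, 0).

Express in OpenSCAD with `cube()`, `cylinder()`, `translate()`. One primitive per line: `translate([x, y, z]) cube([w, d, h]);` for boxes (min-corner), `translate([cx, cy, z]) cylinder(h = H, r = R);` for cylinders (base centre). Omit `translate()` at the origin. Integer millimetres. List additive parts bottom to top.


cube([290, 180, 10]);
translate([80, 90, 10]) cylinder(h = 160, r = 40);
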